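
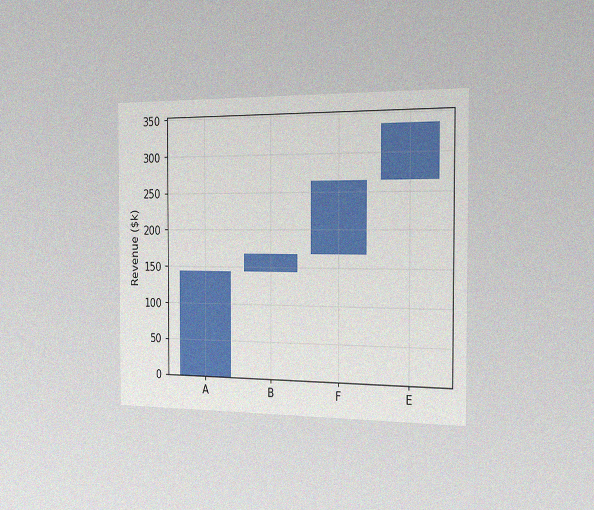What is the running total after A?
$144k

The chart is viewed slightly from the right, with some photo noise. After A the running total reaches $144k.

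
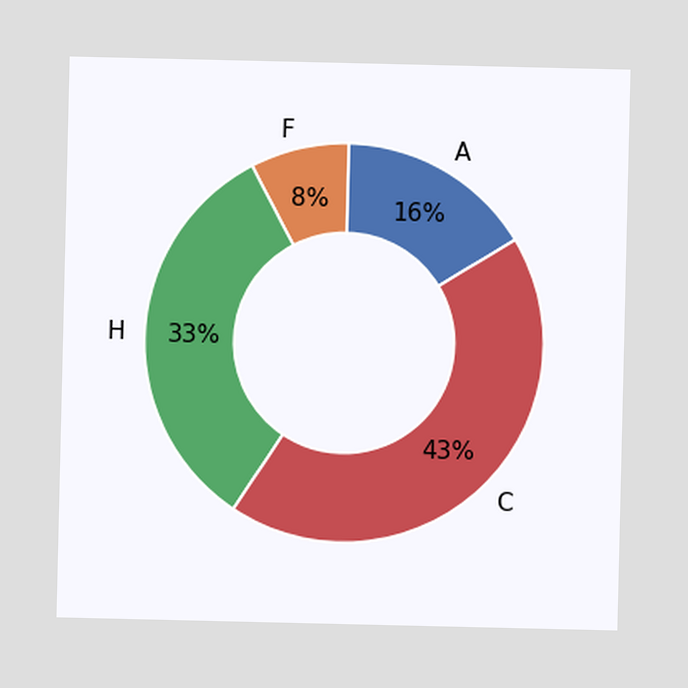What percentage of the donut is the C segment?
43%

The C segment takes up 43% of the ring.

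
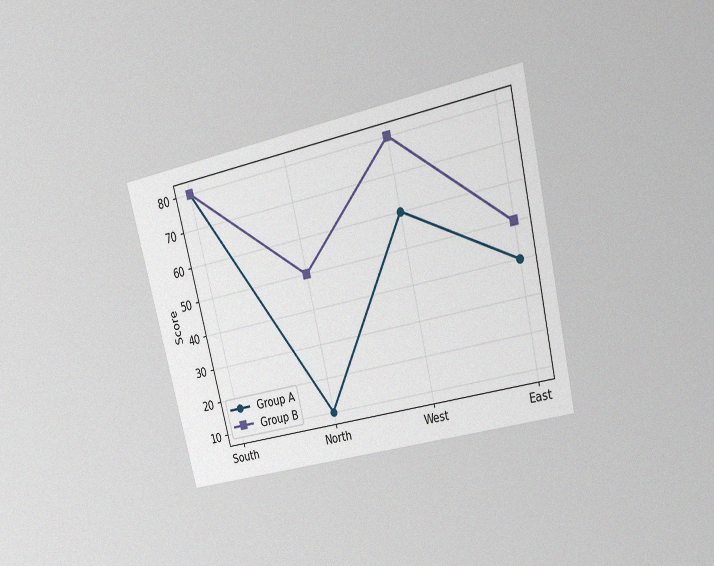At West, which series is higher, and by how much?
Group B, by 20

The chart is tilted about 14° counter-clockwise and viewed at a slight angle, with some photo noise. At West, Group B sits above the other line by 20.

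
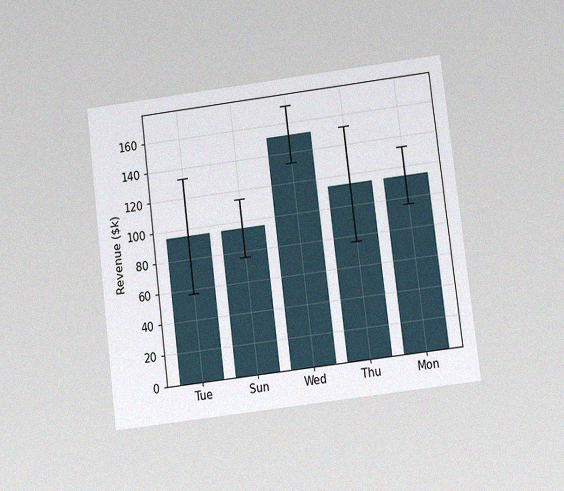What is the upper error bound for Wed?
The chart is tilted about 7° counter-clockwise and viewed at a slight angle, with some photo noise. The Wed bar's upper whisker reaches $171k.

$171k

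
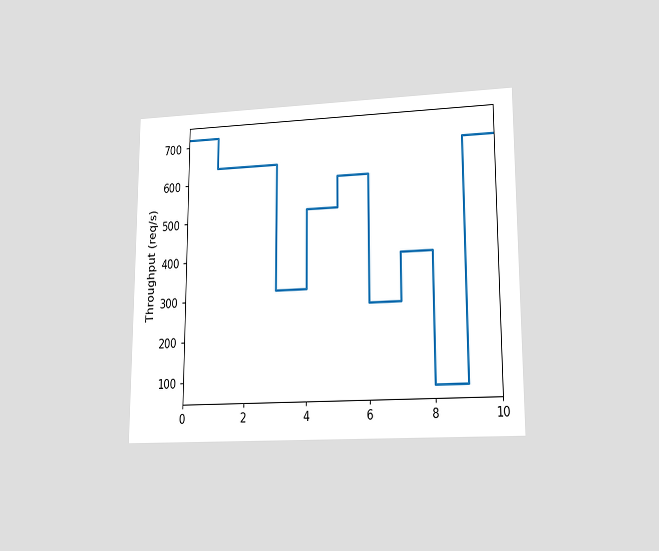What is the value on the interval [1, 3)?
640req/s

The chart is viewed at a slight angle. On [1, 3) the step sits at 640req/s.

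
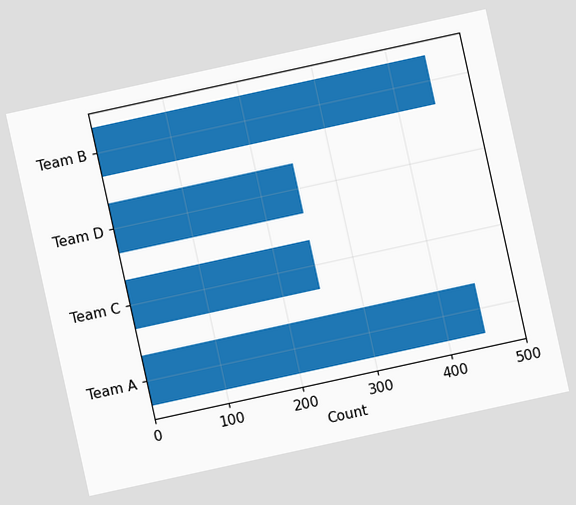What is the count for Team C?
The chart is tilted about 12° counter-clockwise. Reading along the chart's x-axis, the Team C bar reaches 250.

250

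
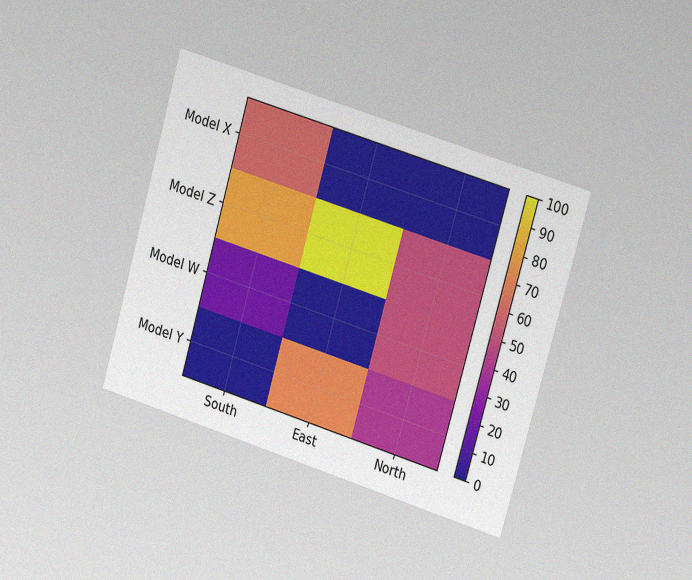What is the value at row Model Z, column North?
The chart is tilted about 16° clockwise and viewed slightly from the right, with some photo noise. Matching cell (Model Z, North) against the colorbar gives 50.

50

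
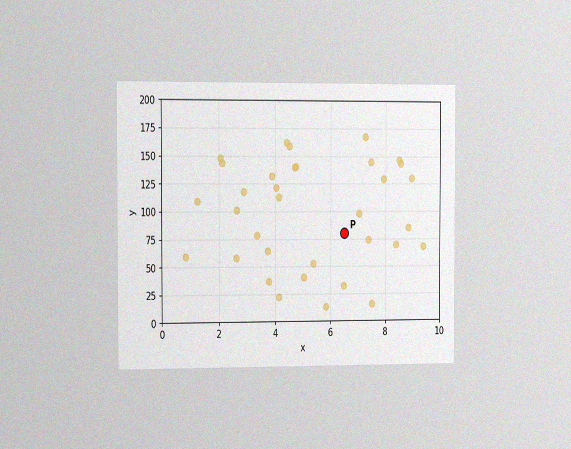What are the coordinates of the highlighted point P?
(6.5, 80)

The chart is viewed slightly from the left, with some photo noise. Following the gridlines from P to each axis, P sits at (6.5, 80).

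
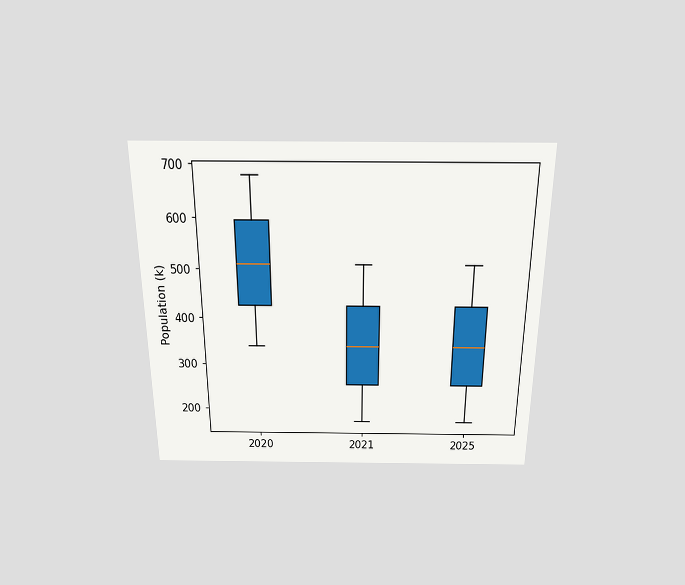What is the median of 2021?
340k

The chart is viewed slightly from above. The median line in the 2021 box sits at 340k.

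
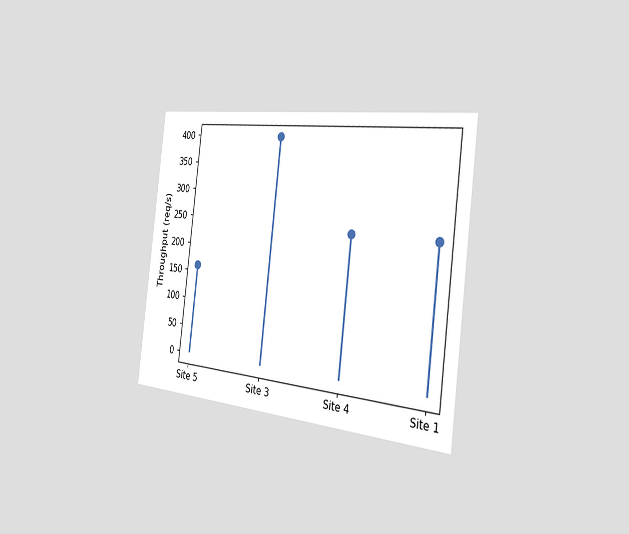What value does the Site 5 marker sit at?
160req/s

The chart is tilted about 7° clockwise and viewed slightly from the right. The Site 5 marker sits at 160req/s.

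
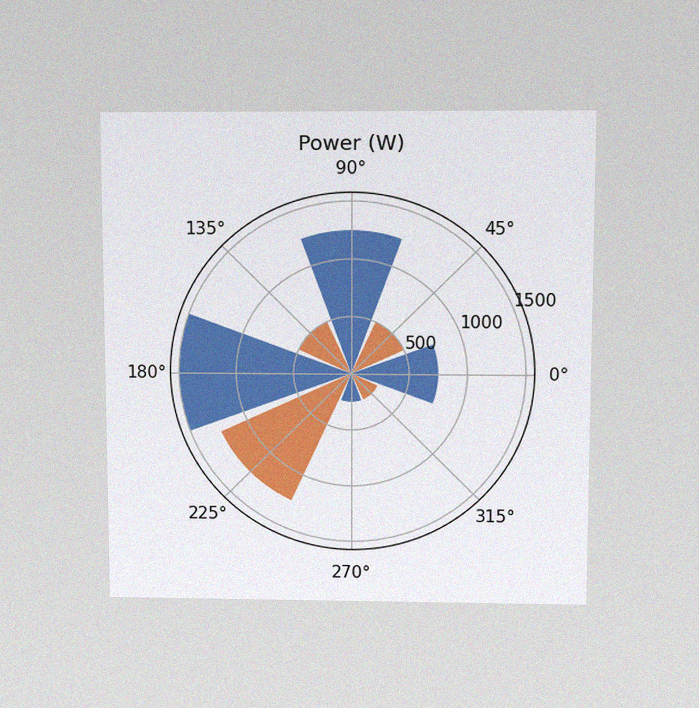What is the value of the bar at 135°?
The chart is viewed slightly from above, with some photo noise. The bar at 135° reaches 500W on the radial axis.

500W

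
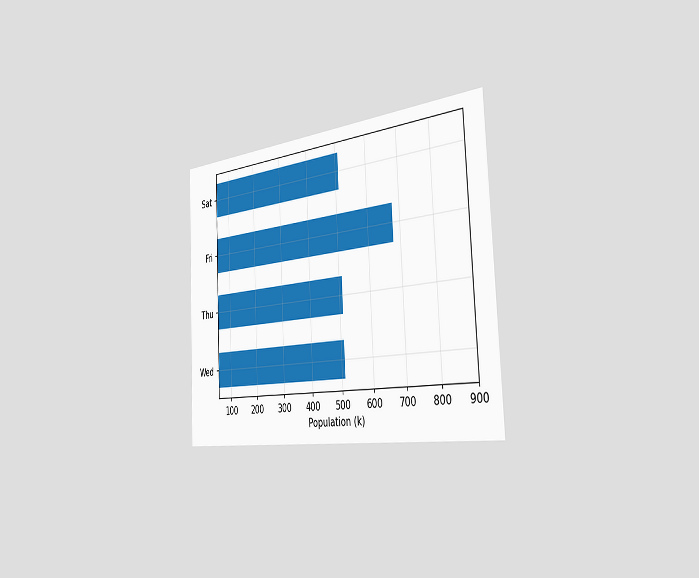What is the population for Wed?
510k

The chart is tilted about 3° counter-clockwise and viewed slightly from the right. Reading along the chart's x-axis, the Wed bar reaches 510k.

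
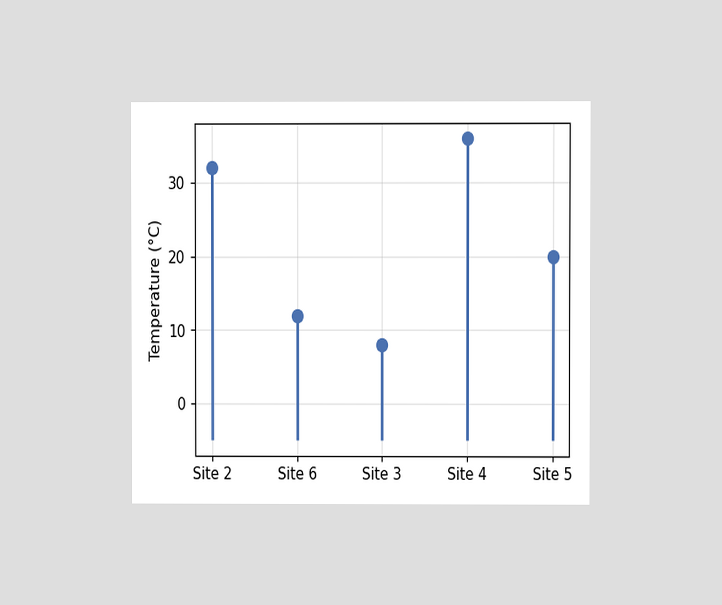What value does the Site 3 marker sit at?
The chart is viewed at a slight angle. The Site 3 marker sits at 8°C.

8°C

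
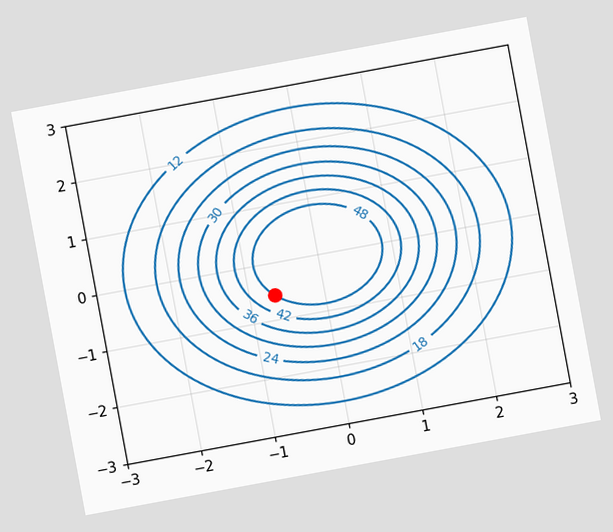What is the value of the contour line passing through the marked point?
The chart is tilted about 10° counter-clockwise. The marked point sits on the contour labelled 48.

48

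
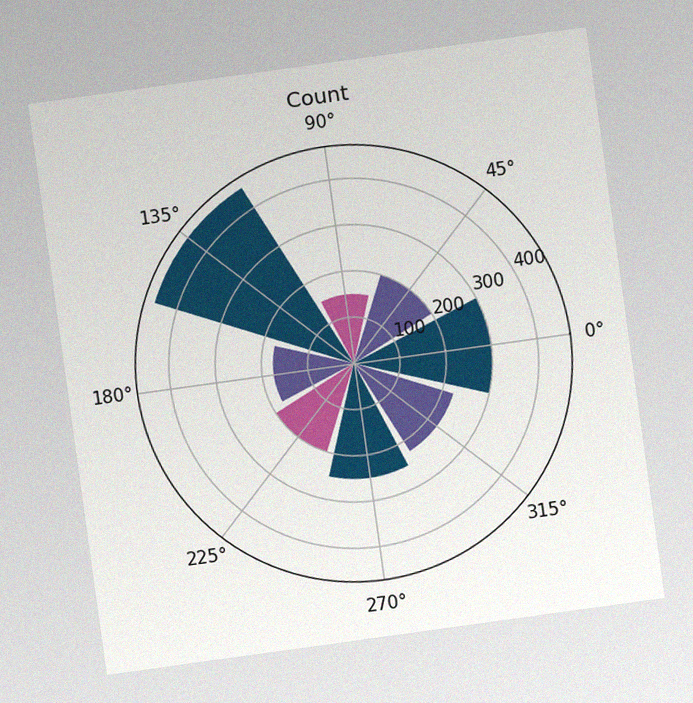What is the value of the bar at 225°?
The chart is tilted about 8° counter-clockwise, with some photo noise. The bar at 225° reaches 200 on the radial axis.

200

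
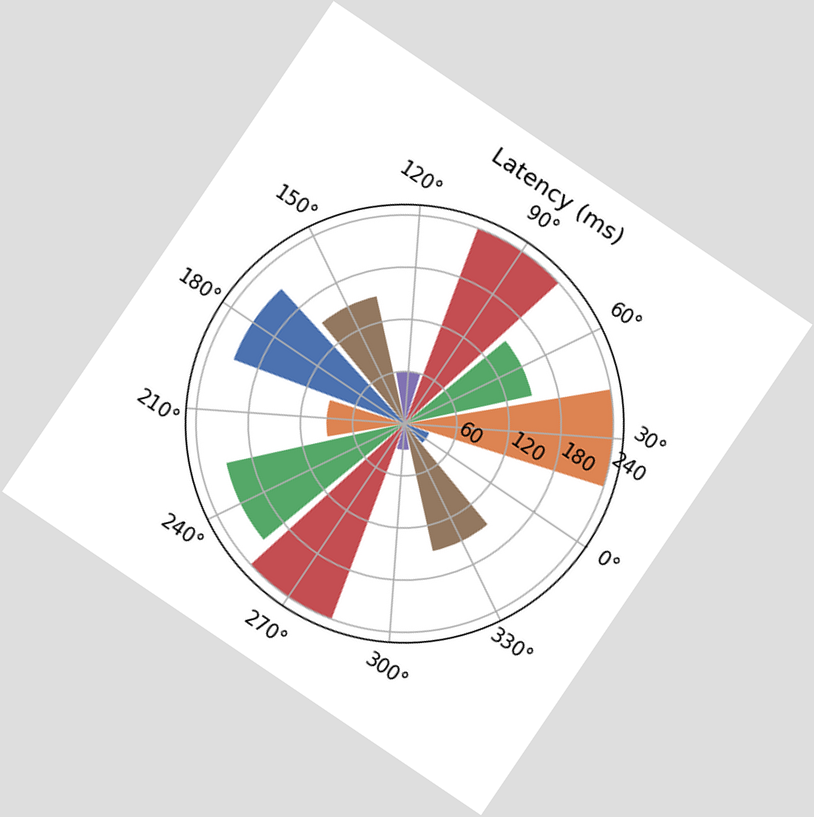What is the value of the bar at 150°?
150ms

The chart is tilted about 34° clockwise. The bar at 150° reaches 150ms on the radial axis.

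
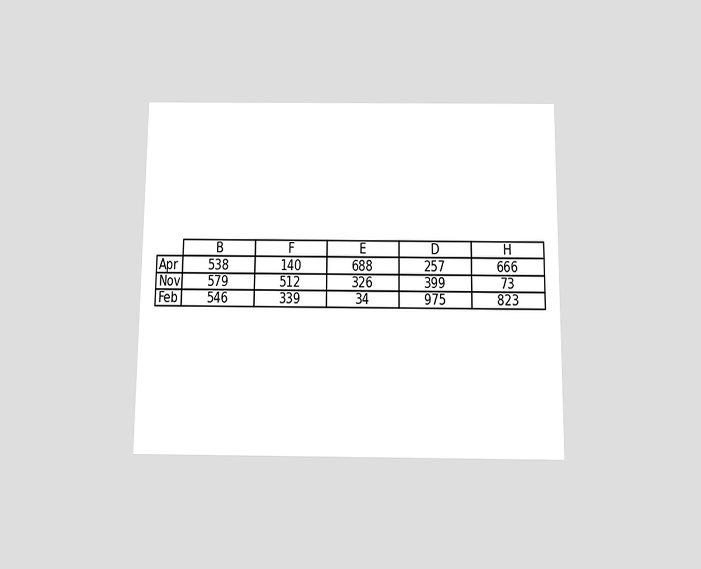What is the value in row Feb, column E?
34

The chart is viewed slightly from below. The (Feb, E) cell reads 34.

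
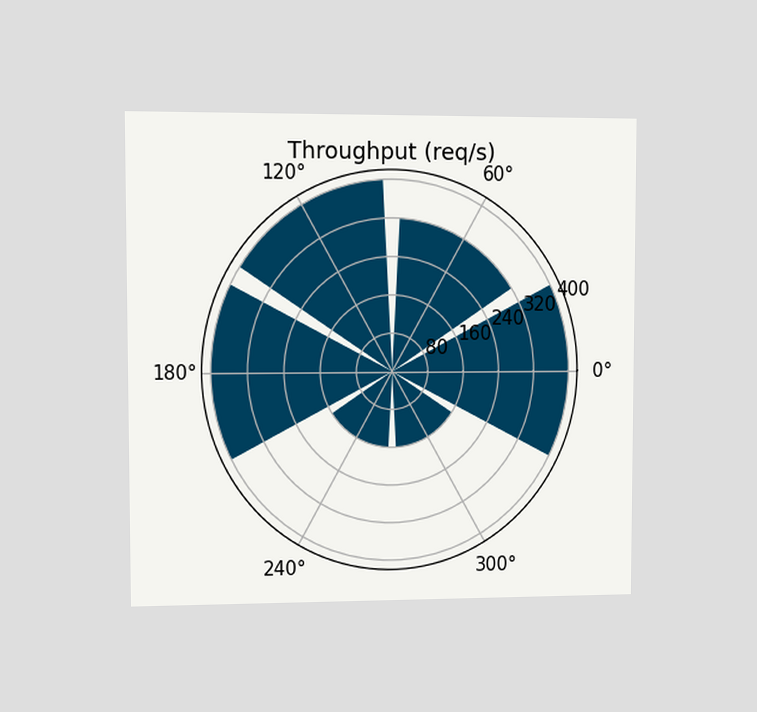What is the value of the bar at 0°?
400req/s

The chart is viewed at a slight angle. The bar at 0° reaches 400req/s on the radial axis.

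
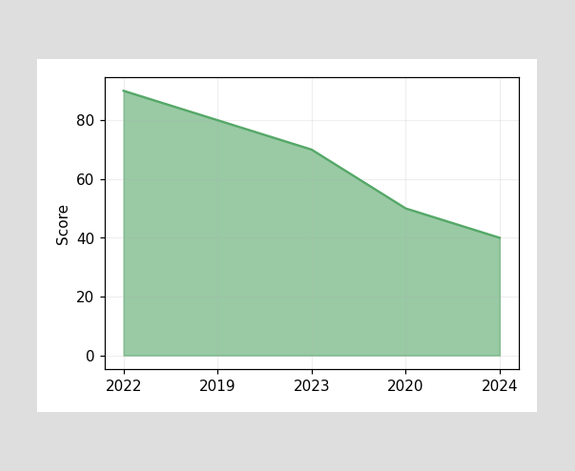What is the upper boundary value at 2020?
At 2020 the upper boundary is at 50.

50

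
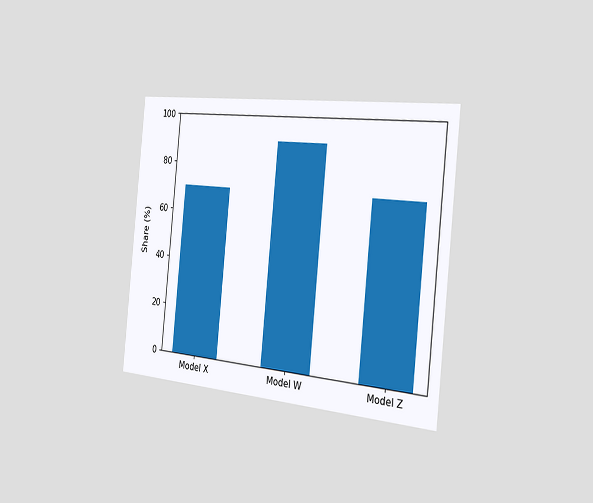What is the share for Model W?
90%

The chart is tilted about 6° clockwise and viewed slightly from the right. Reading along the chart's y-axis, the Model W bar reaches 90%.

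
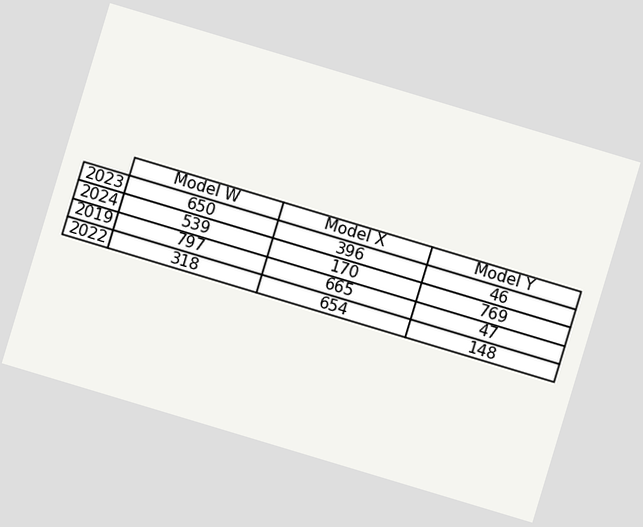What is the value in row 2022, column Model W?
318

The chart is tilted about 17° clockwise. The (2022, Model W) cell reads 318.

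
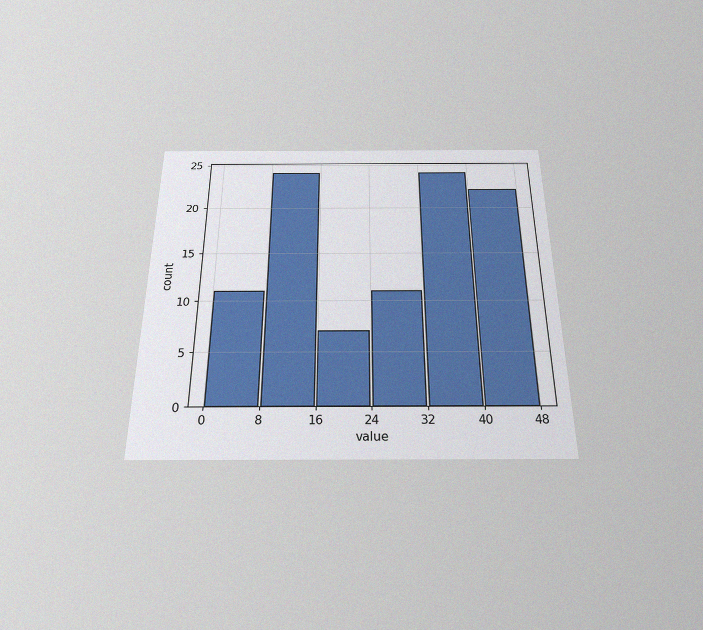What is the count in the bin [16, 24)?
7

The chart is viewed slightly from below, with some photo noise. The [16, 24) bin has height 7.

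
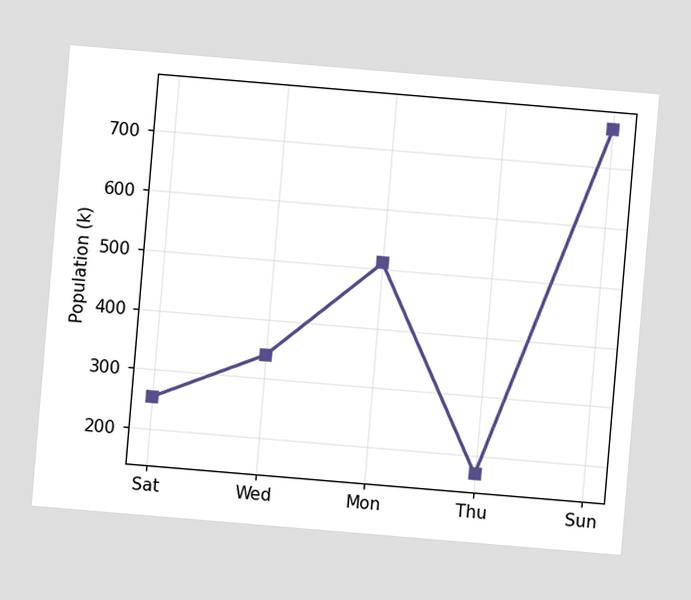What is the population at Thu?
170k

The chart is tilted about 5° clockwise. At Thu, the line is at 170k.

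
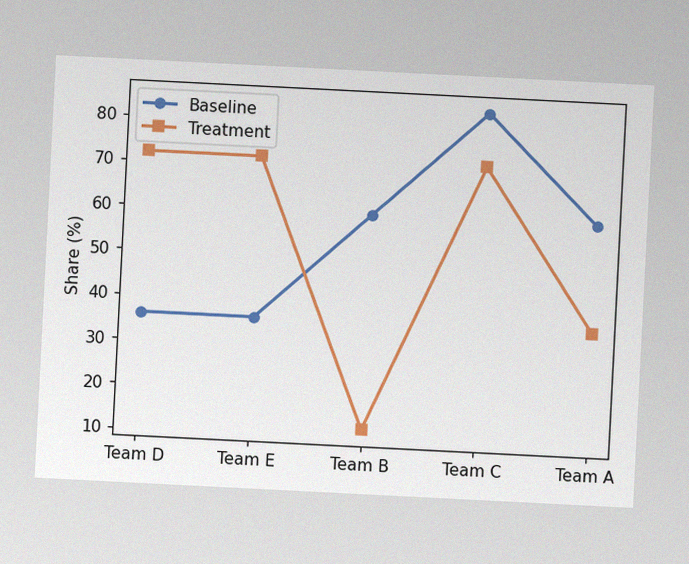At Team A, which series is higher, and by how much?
The chart is tilted about 3° clockwise, with some photo noise. At Team A, Baseline sits above the other line by 24%.

Baseline, by 24%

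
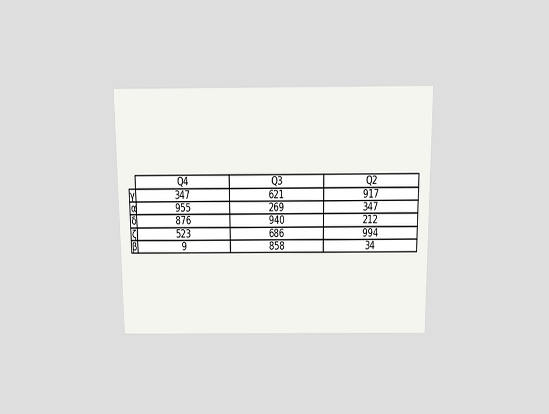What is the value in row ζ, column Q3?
The chart is viewed slightly from above. The (ζ, Q3) cell reads 686.

686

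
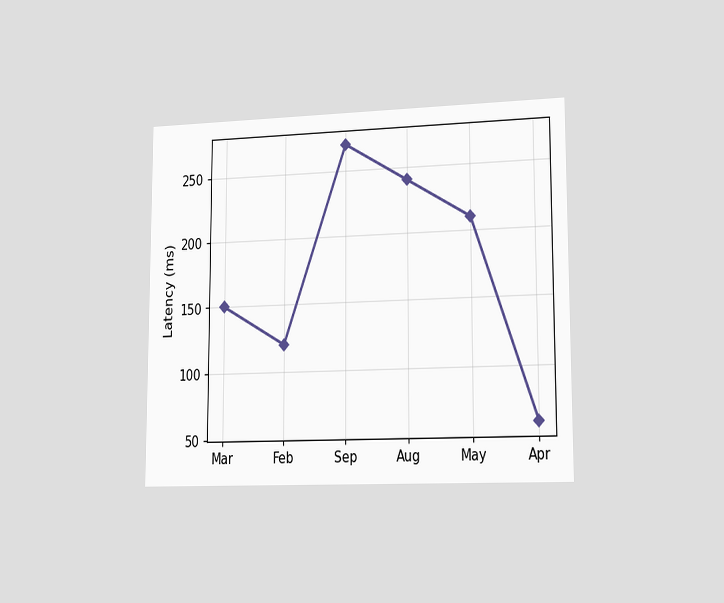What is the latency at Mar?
150ms

The chart is viewed slightly from the right. At Mar, the line is at 150ms.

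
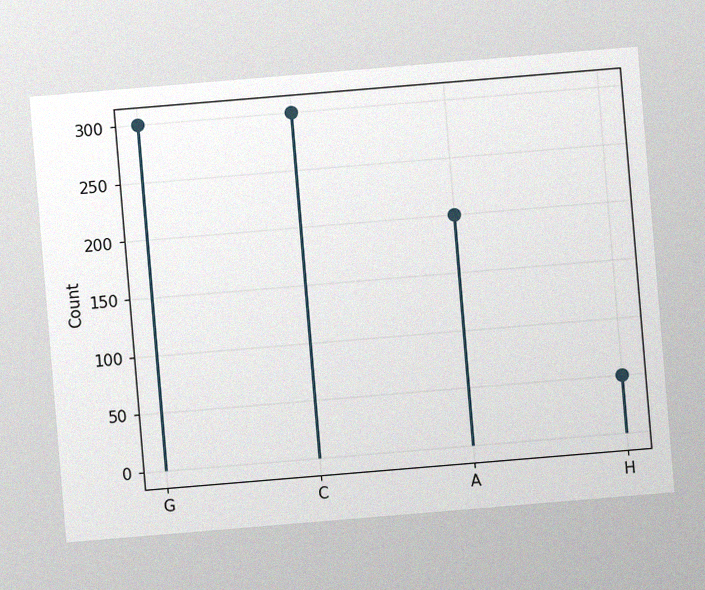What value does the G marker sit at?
The chart is tilted about 5° counter-clockwise, with some photo noise. The G marker sits at 300.

300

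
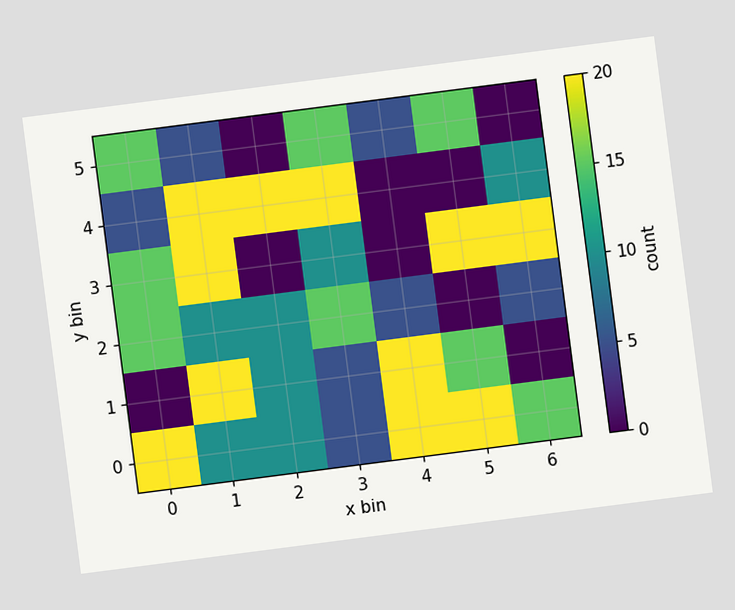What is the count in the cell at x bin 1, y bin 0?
The chart is tilted about 7° counter-clockwise. Matching the cell (1, 0) against the colorbar gives 10.

10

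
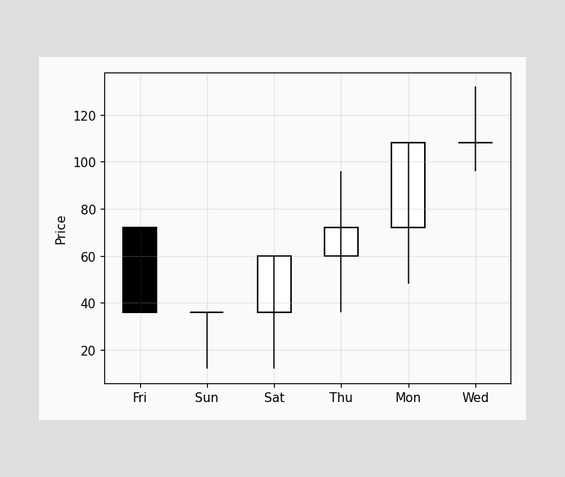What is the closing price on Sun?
The Sun candle closes at 36.

36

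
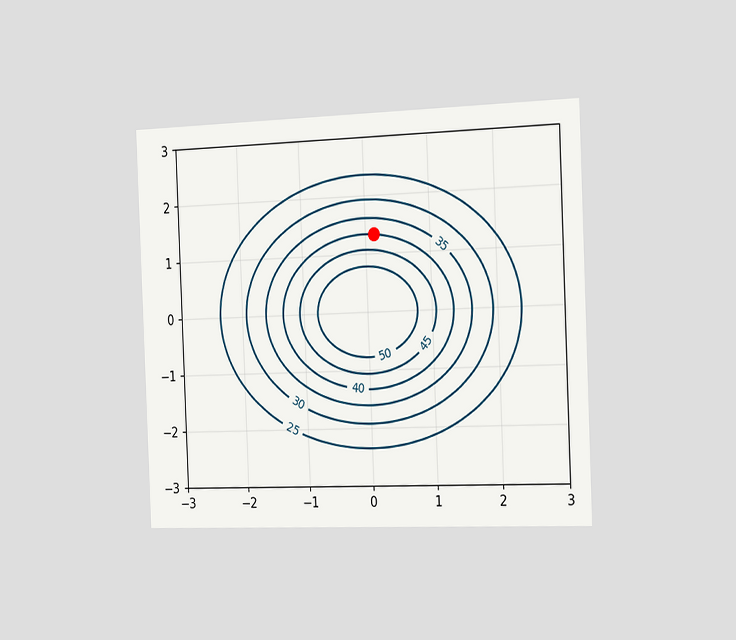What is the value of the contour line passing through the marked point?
40

The chart is tilted about 2° counter-clockwise and viewed slightly from the right. The marked point sits on the contour labelled 40.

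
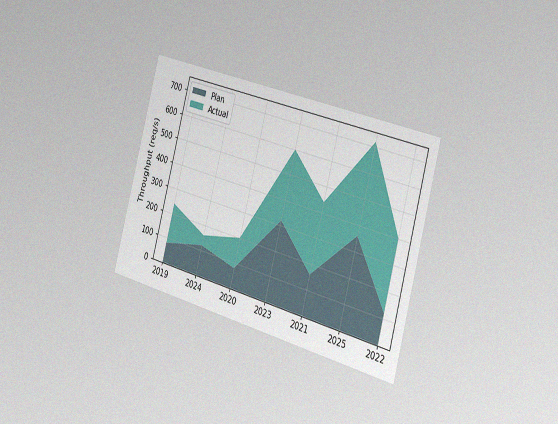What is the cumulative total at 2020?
200req/s

The chart is tilted about 15° clockwise and viewed slightly from the right, with some photo noise. The stacked total at 2020 reaches 200req/s.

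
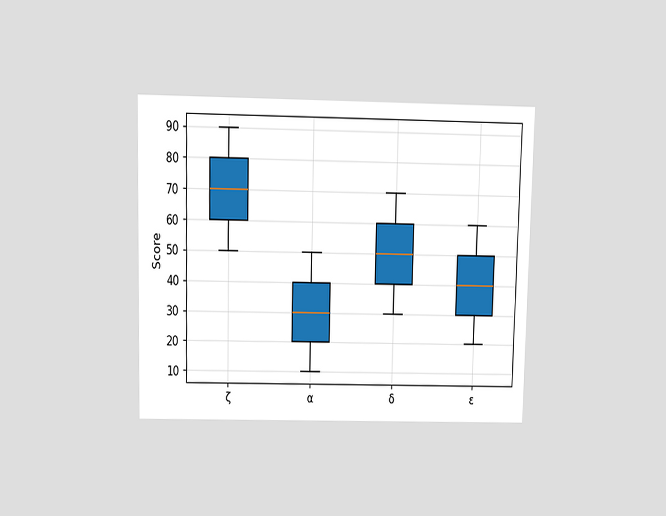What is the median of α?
The chart is viewed slightly from above. The median line in the α box sits at 30.

30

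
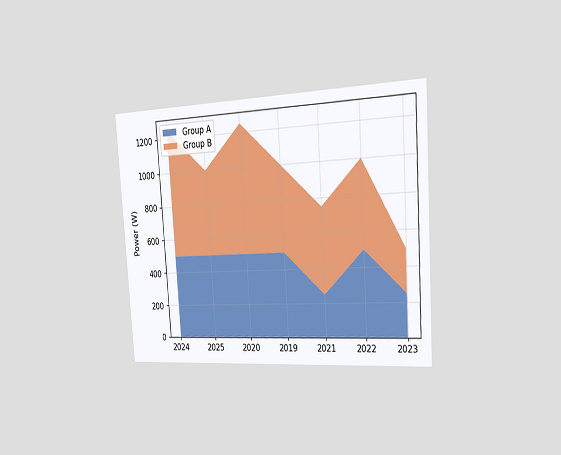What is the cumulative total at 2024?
1250W

The chart is tilted about 4° counter-clockwise and viewed slightly from the right. The stacked total at 2024 reaches 1250W.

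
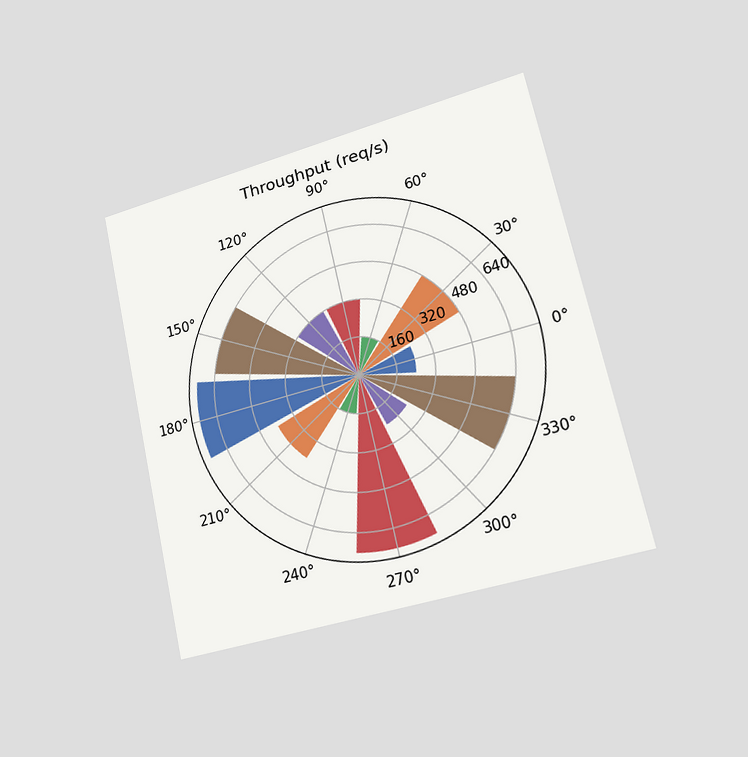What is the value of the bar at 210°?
The chart is tilted about 13° counter-clockwise and viewed slightly from the right. The bar at 210° reaches 400req/s on the radial axis.

400req/s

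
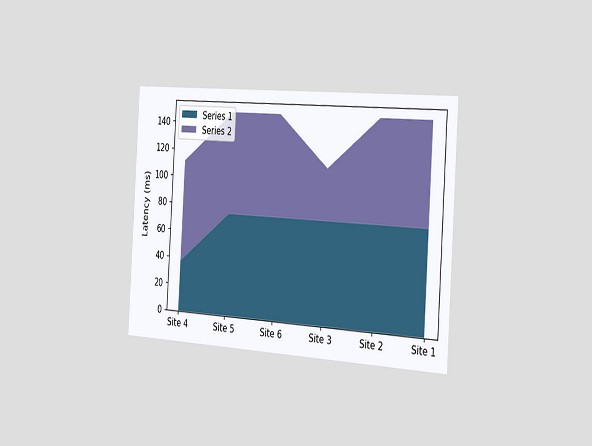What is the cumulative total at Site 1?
148ms

The chart is tilted about 3° clockwise and viewed slightly from the right. The stacked total at Site 1 reaches 148ms.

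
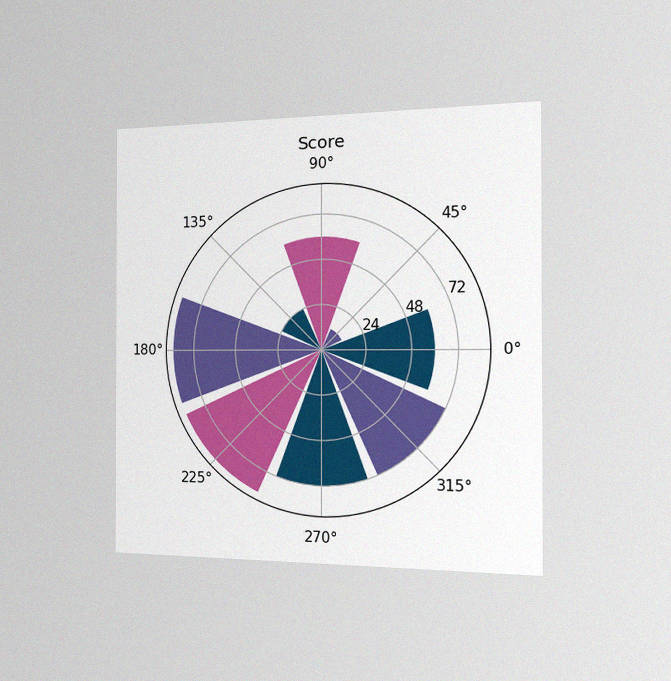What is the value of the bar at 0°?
The chart is viewed slightly from the right, with some photo noise. The bar at 0° reaches 60 on the radial axis.

60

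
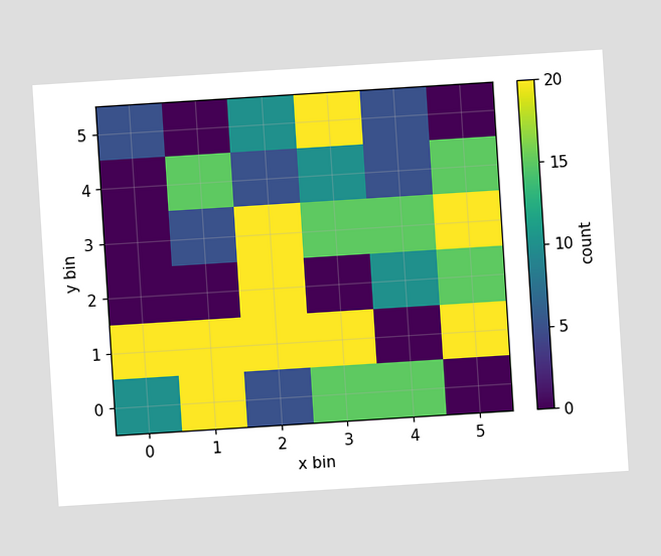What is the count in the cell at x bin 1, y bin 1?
The chart is tilted about 4° counter-clockwise. Matching the cell (1, 1) against the colorbar gives 20.

20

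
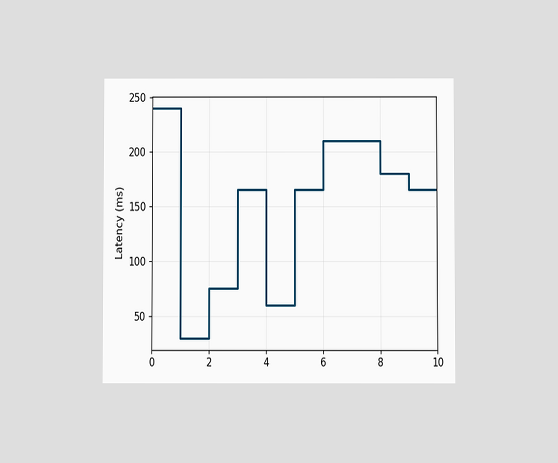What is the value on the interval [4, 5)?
The chart is viewed at a slight angle. On [4, 5) the step sits at 60ms.

60ms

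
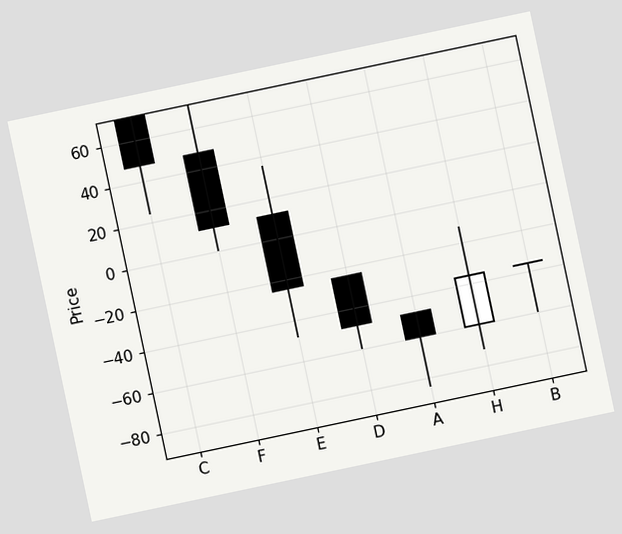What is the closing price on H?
The chart is tilted about 12° counter-clockwise. The H candle closes at -36.

-36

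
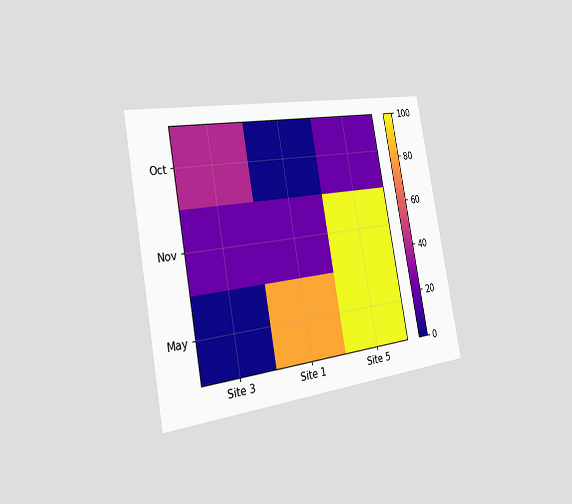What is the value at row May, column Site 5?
The chart is tilted about 10° counter-clockwise and viewed slightly from the left. Matching cell (May, Site 5) against the colorbar gives 100.

100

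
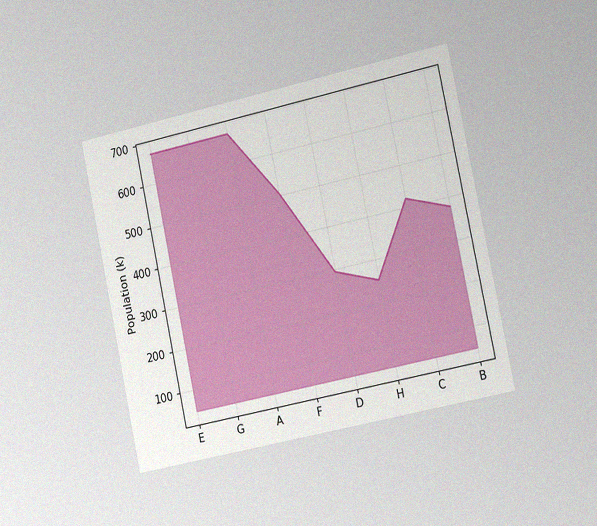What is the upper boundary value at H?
The chart is tilted about 12° counter-clockwise and viewed slightly from the right, with some photo noise. At H the upper boundary is at 252k.

252k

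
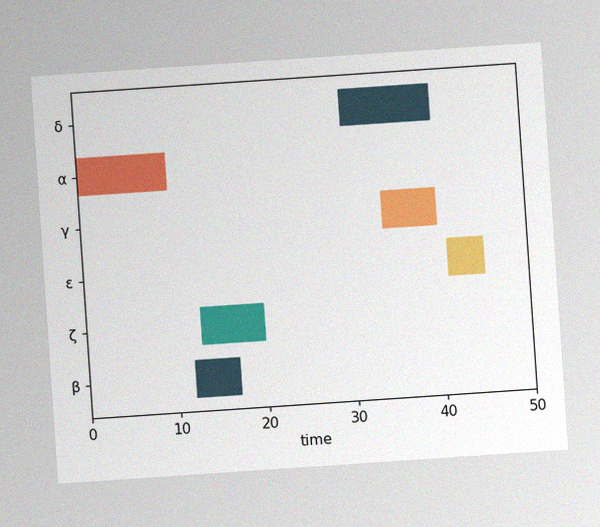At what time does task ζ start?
13

The chart is tilted about 4° counter-clockwise, with some photo noise. The ζ bar begins at t=13.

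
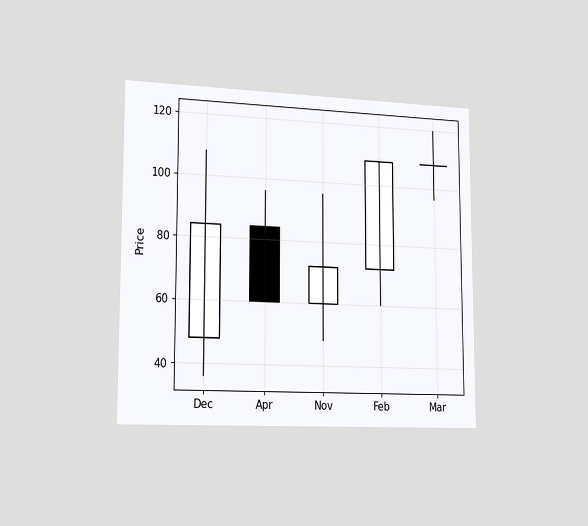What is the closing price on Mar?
108

The chart is viewed slightly from the left. The Mar candle closes at 108.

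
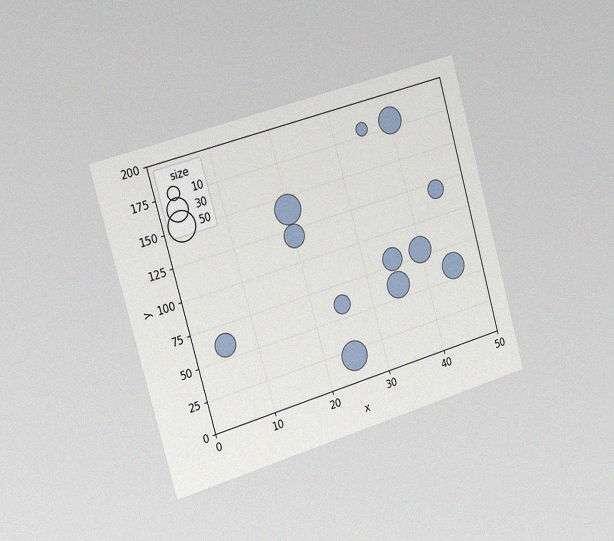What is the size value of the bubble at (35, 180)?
The chart is tilted about 16° counter-clockwise and viewed slightly from the left, with some photo noise. Matching the bubble at (35, 180) against the size legend gives 10.

10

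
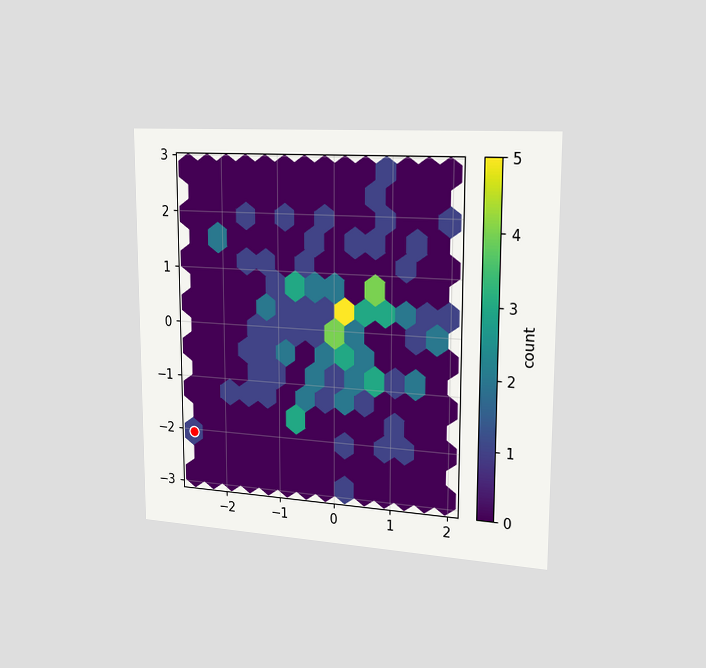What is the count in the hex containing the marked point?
The chart is viewed slightly from the right. The marked hex reads 1 on the colorbar.

1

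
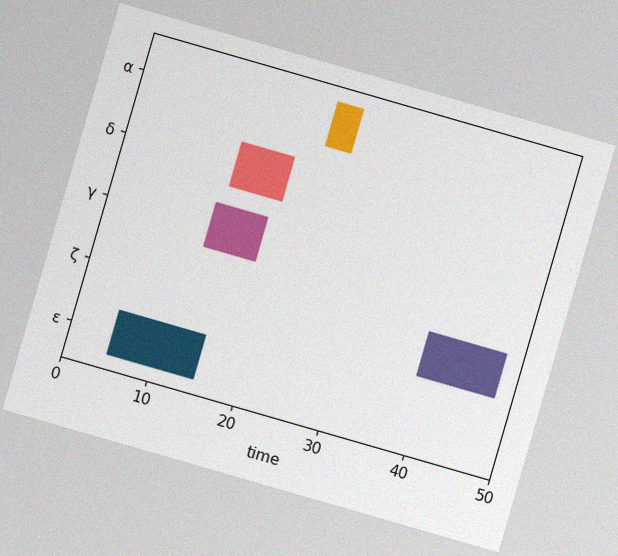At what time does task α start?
The chart is tilted about 16° clockwise, with some photo noise. The α bar begins at t=22.

22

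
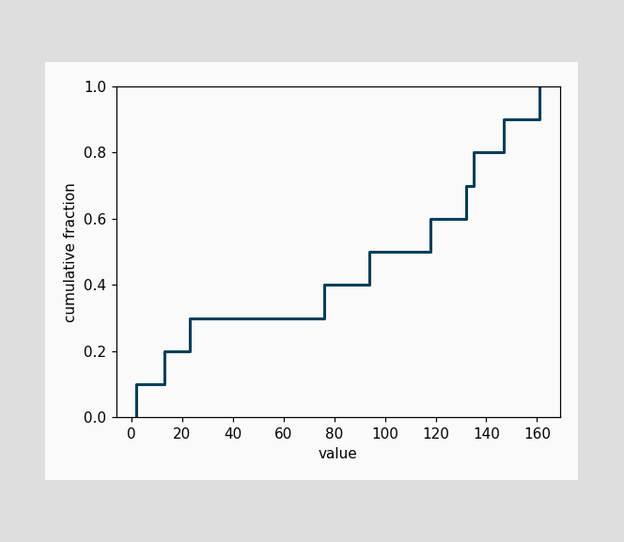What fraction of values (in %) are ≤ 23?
At x=23 the ECDF step is at 30%.

30%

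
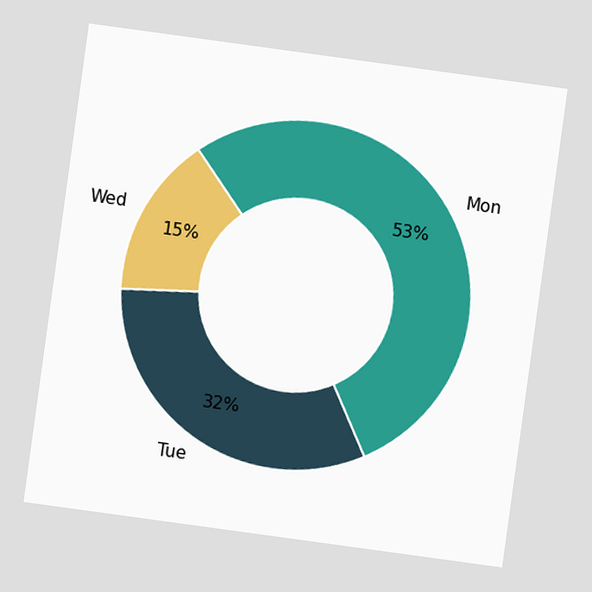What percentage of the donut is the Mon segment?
53%

The chart is tilted about 8° clockwise. The Mon segment takes up 53% of the ring.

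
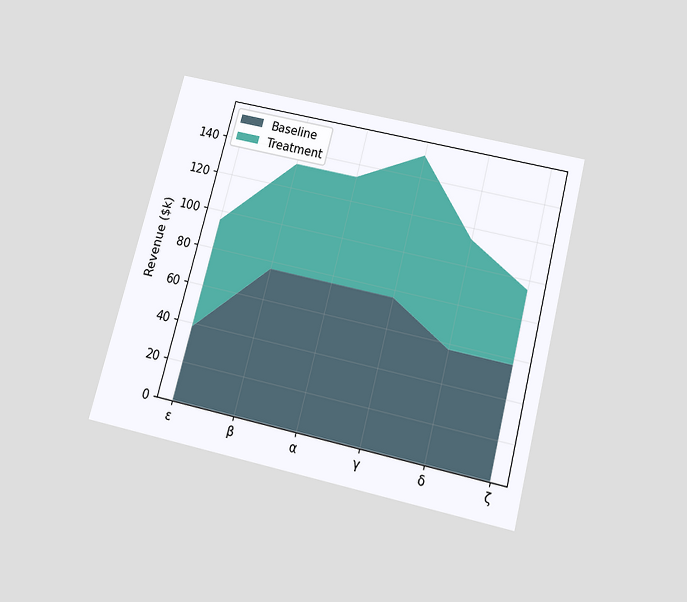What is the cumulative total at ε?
The chart is tilted about 14° clockwise and viewed slightly from below. The stacked total at ε reaches $95k.

$95k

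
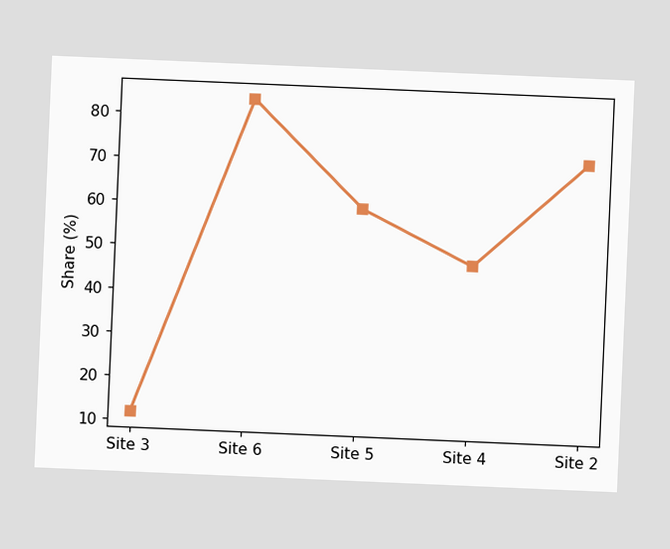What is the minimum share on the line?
12%

The chart is tilted about 2° clockwise. The lowest point is at Site 3, and reading across to the y-axis gives 12%.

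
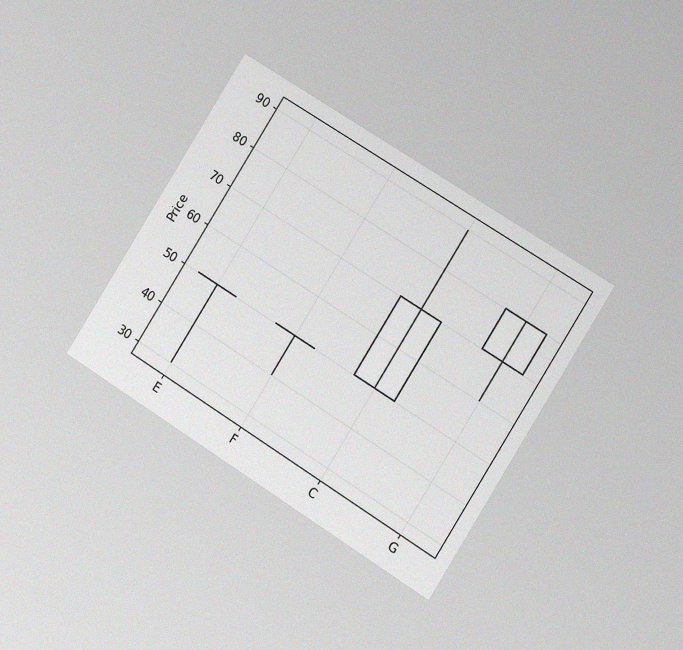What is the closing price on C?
The chart is tilted about 32° clockwise and viewed slightly from the right, with some photo noise. The C candle closes at 70.

70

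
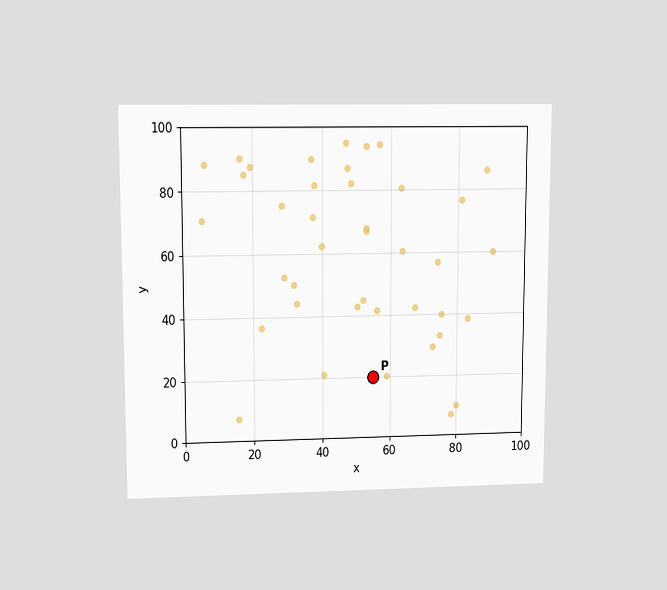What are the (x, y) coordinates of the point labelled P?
(55, 20)

The chart is viewed at a slight angle. Following the gridlines from P to each axis, P sits at (55, 20).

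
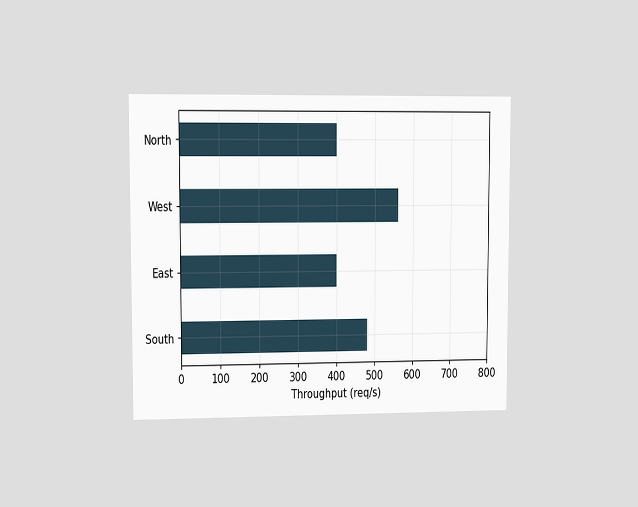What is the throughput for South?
480req/s

The chart is viewed at a slight angle. Reading along the chart's x-axis, the South bar reaches 480req/s.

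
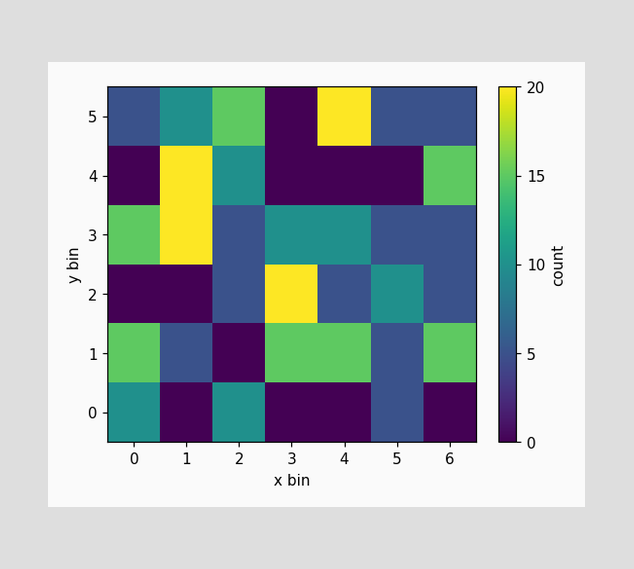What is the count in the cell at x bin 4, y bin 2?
5

Matching the cell (4, 2) against the colorbar gives 5.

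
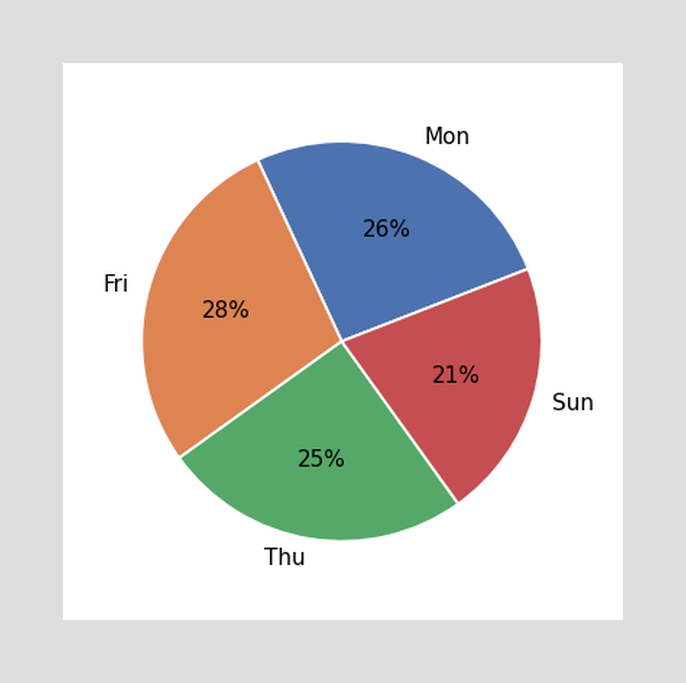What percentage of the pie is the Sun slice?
21%

The Sun slice takes up 21% of the pie.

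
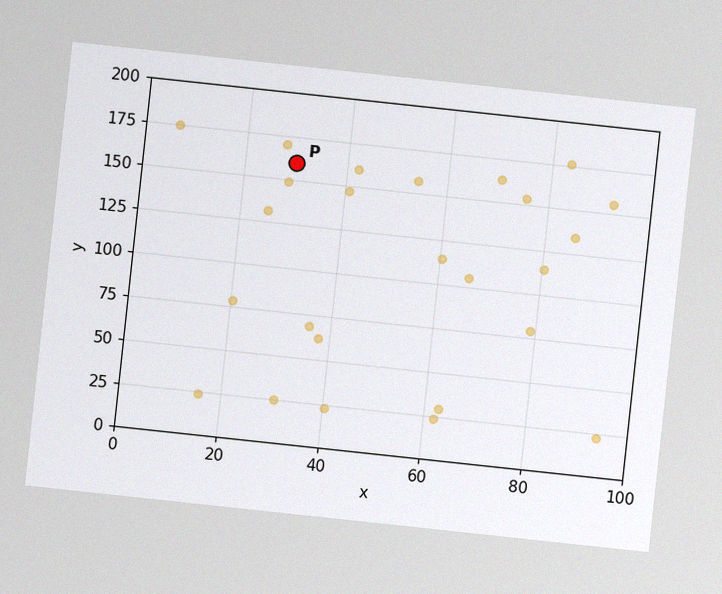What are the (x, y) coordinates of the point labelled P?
(30, 160)

The chart is tilted about 6° clockwise, with some photo noise. Following the gridlines from P to each axis, P sits at (30, 160).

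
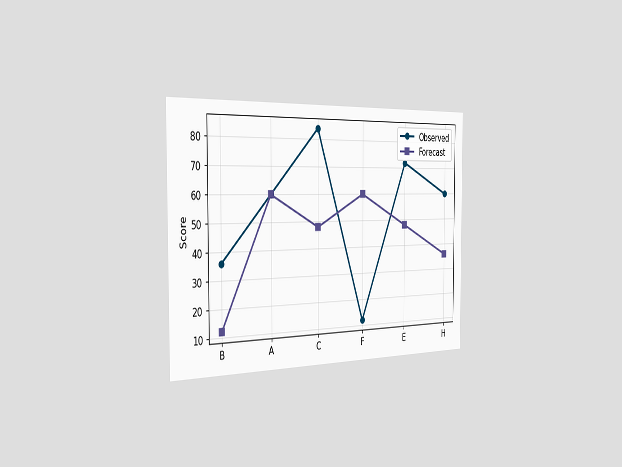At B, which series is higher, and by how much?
Observed, by 24

The chart is viewed slightly from the left. At B, Observed sits above the other line by 24.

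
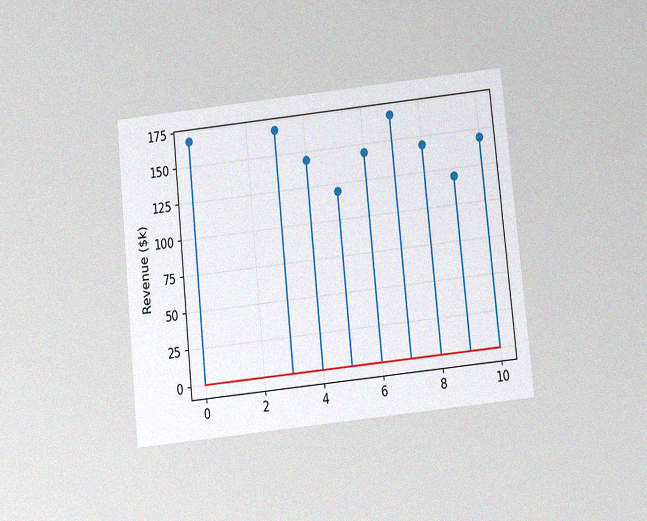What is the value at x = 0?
$168k

The chart is tilted about 6° counter-clockwise and viewed slightly from below, with some photo noise. The stem at x=0 reaches $168k.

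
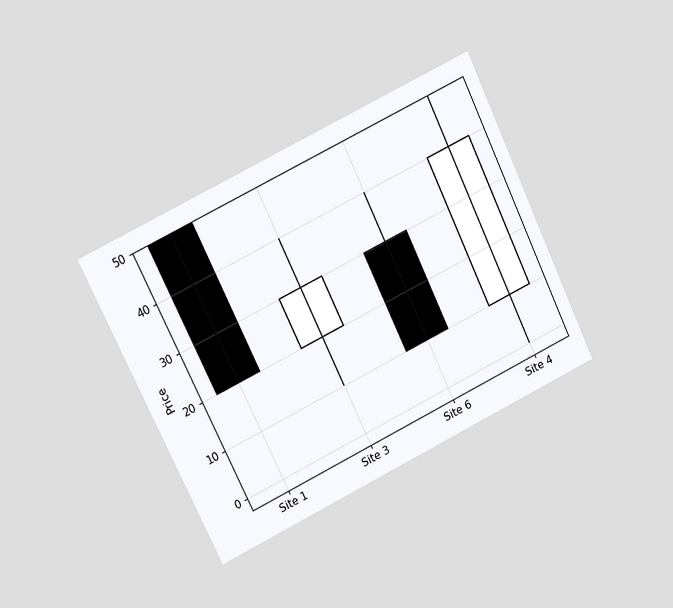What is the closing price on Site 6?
10

The chart is tilted about 26° counter-clockwise and viewed at a slight angle. The Site 6 candle closes at 10.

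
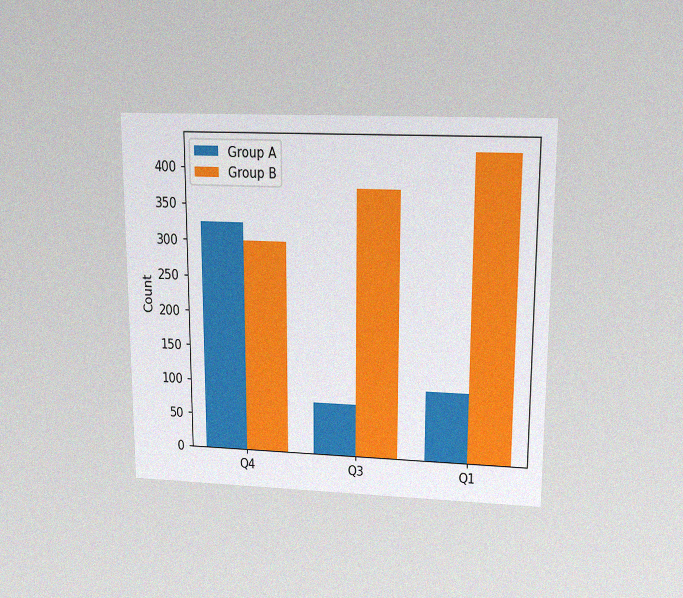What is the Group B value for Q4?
The chart is viewed slightly from above, with some photo noise. The Group B bar at Q4 reaches 300 on the y-axis.

300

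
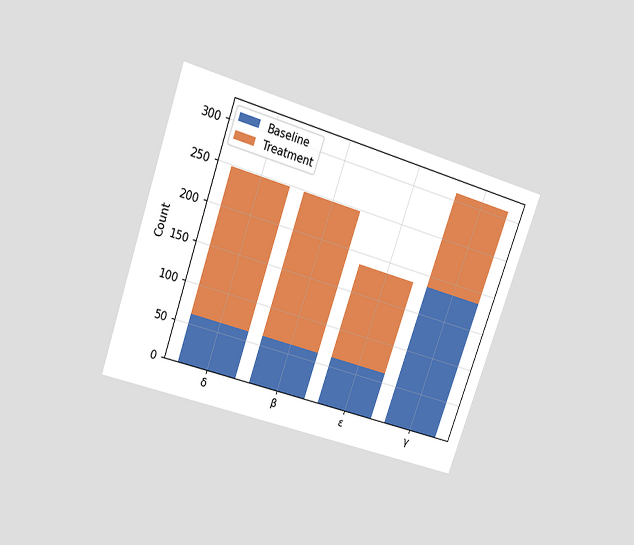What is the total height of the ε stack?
The chart is tilted about 19° clockwise and viewed slightly from above. The ε stack's top reaches 186 on the y-axis.

186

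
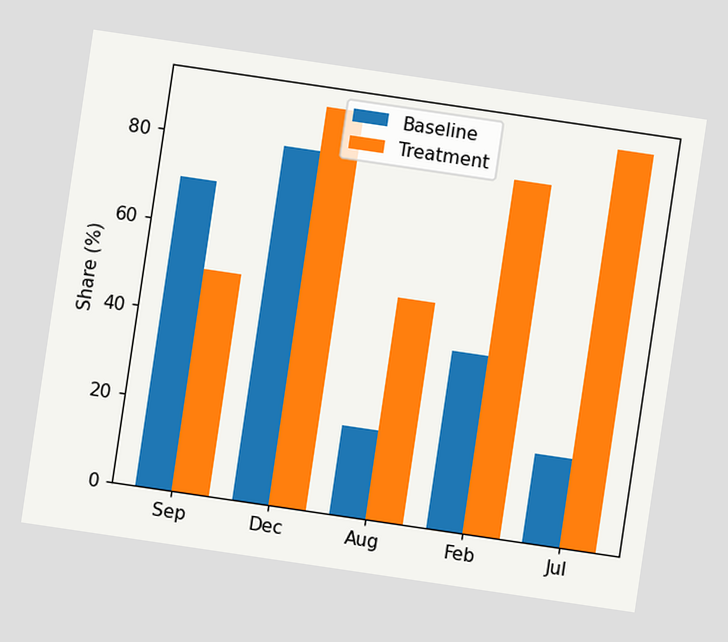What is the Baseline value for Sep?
70%

The chart is tilted about 8° clockwise. The Baseline bar at Sep reaches 70% on the y-axis.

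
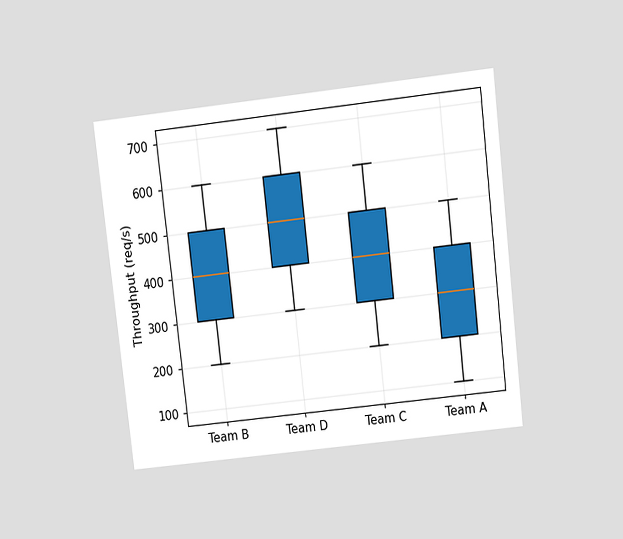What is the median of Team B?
The chart is tilted about 7° counter-clockwise and viewed slightly from above. The median line in the Team B box sits at 400req/s.

400req/s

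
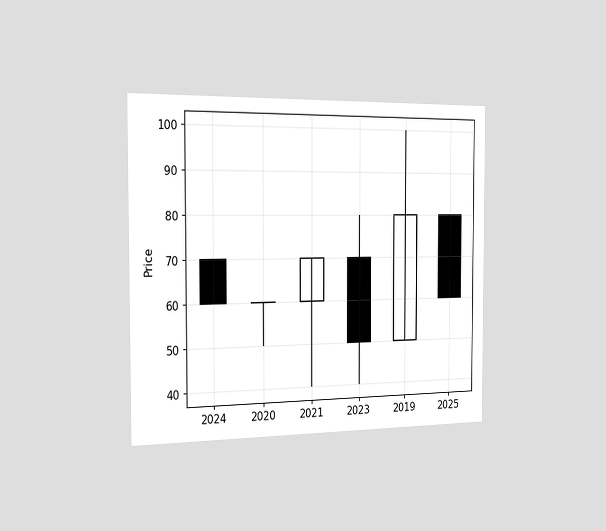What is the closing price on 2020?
60

The chart is viewed slightly from the left. The 2020 candle closes at 60.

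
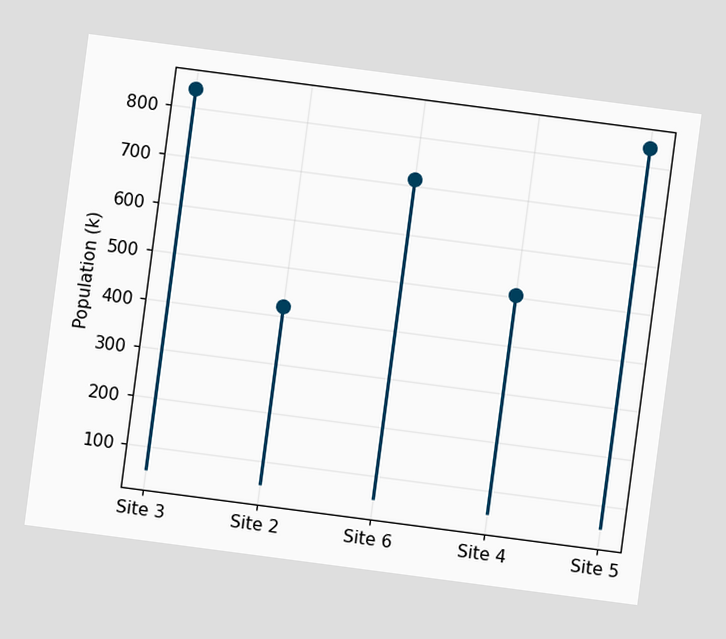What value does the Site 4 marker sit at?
504k

The chart is tilted about 7° clockwise. The Site 4 marker sits at 504k.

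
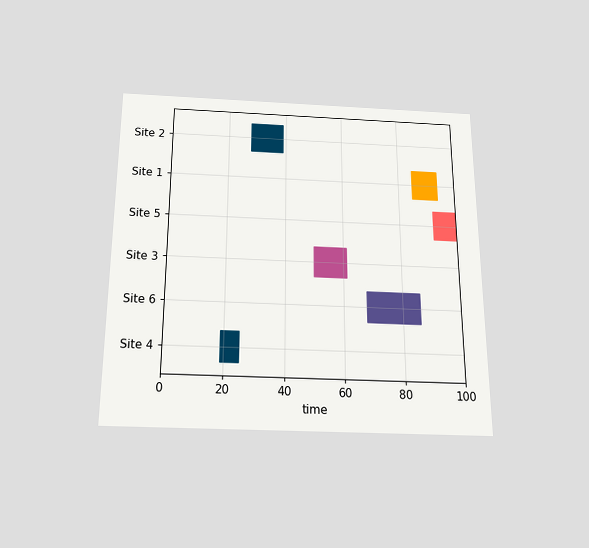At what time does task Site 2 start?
28

The chart is viewed slightly from below. The Site 2 bar begins at t=28.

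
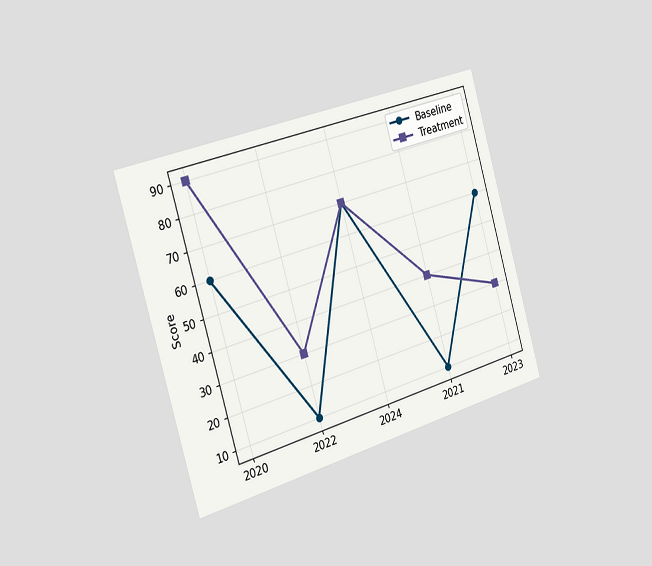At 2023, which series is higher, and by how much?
Baseline, by 30

The chart is tilted about 16° counter-clockwise and viewed slightly from the left. At 2023, Baseline sits above the other line by 30.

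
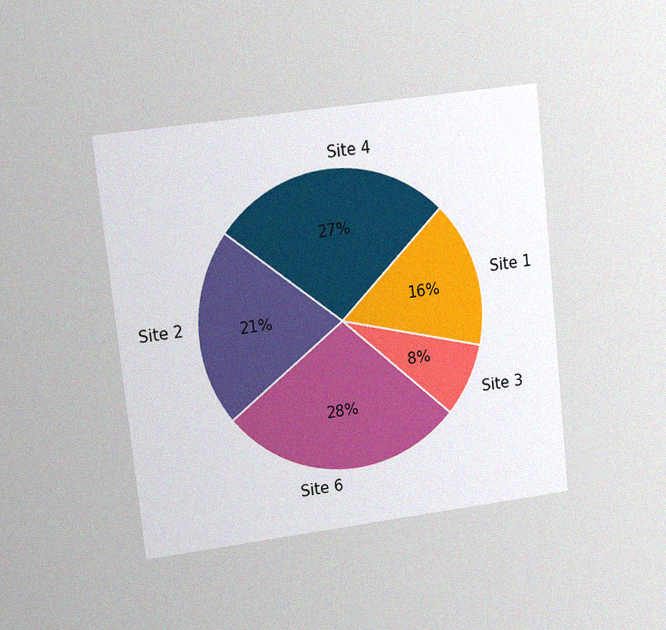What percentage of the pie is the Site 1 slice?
The chart is tilted about 6° counter-clockwise and viewed at a slight angle, with some photo noise. The Site 1 slice takes up 16% of the pie.

16%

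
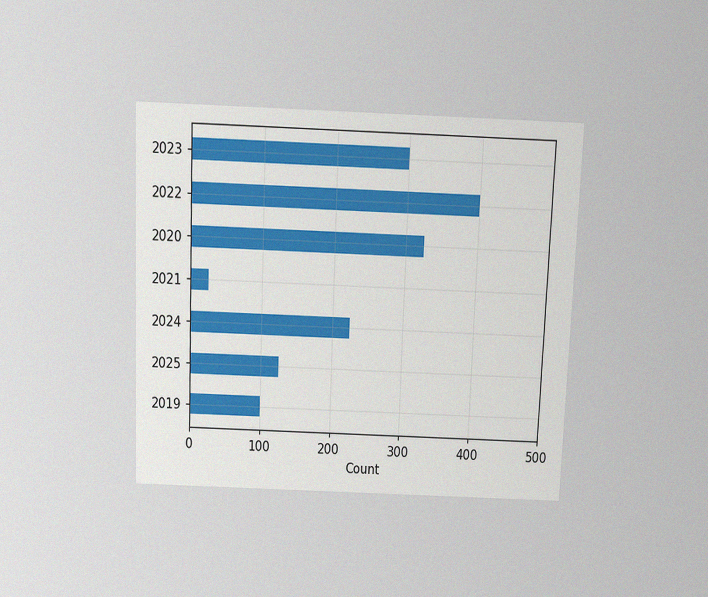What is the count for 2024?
The chart is tilted about 2° clockwise and viewed slightly from above, with some photo noise. Reading along the chart's x-axis, the 2024 bar reaches 225.

225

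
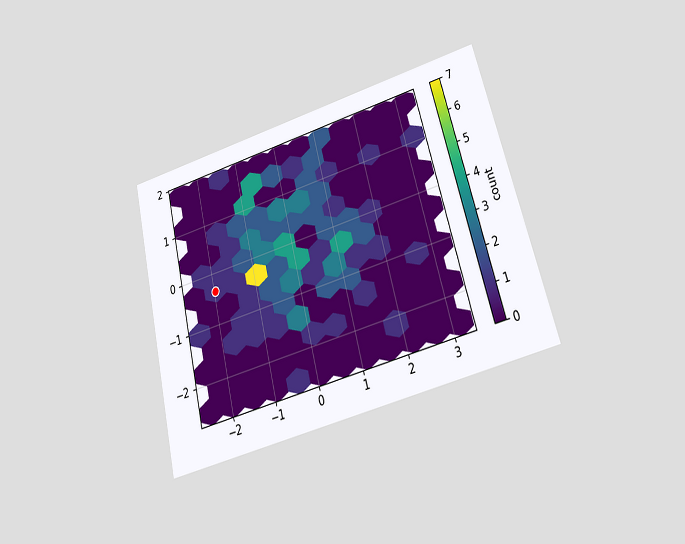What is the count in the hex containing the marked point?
1

The chart is tilted about 14° counter-clockwise and viewed at a slight angle. The marked hex reads 1 on the colorbar.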